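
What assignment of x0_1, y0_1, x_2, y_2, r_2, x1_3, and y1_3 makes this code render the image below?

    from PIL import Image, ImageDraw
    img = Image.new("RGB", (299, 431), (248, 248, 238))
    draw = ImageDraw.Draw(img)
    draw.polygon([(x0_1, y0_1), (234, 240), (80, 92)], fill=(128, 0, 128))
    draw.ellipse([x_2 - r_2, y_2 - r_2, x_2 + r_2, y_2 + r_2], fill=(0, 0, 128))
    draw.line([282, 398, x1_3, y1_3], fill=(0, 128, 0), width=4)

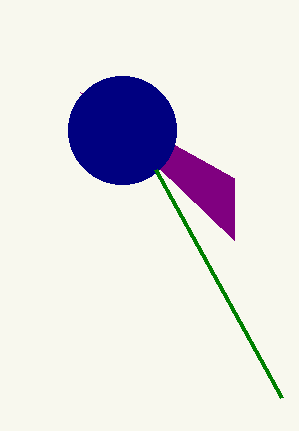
x0_1 = 234, y0_1 = 178, x_2 = 122, y_2 = 130, r_2 = 54, x1_3 = 156, y1_3 = 170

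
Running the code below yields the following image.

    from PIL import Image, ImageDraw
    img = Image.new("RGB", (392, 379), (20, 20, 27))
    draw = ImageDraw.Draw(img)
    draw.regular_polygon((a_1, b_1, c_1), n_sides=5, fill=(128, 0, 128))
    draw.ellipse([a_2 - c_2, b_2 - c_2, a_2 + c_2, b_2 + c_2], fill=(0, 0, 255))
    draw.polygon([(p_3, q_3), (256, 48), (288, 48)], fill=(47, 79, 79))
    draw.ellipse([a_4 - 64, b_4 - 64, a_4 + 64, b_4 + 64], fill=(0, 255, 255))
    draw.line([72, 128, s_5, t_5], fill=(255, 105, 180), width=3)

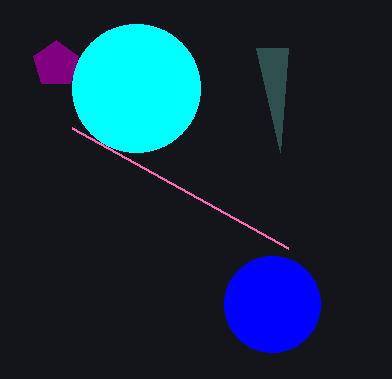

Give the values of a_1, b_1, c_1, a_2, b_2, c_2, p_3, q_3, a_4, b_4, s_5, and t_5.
a_1 = 56; b_1 = 64; c_1 = 24; a_2 = 272; b_2 = 304; c_2 = 48; p_3 = 280; q_3 = 152; a_4 = 136; b_4 = 88; s_5 = 288; t_5 = 248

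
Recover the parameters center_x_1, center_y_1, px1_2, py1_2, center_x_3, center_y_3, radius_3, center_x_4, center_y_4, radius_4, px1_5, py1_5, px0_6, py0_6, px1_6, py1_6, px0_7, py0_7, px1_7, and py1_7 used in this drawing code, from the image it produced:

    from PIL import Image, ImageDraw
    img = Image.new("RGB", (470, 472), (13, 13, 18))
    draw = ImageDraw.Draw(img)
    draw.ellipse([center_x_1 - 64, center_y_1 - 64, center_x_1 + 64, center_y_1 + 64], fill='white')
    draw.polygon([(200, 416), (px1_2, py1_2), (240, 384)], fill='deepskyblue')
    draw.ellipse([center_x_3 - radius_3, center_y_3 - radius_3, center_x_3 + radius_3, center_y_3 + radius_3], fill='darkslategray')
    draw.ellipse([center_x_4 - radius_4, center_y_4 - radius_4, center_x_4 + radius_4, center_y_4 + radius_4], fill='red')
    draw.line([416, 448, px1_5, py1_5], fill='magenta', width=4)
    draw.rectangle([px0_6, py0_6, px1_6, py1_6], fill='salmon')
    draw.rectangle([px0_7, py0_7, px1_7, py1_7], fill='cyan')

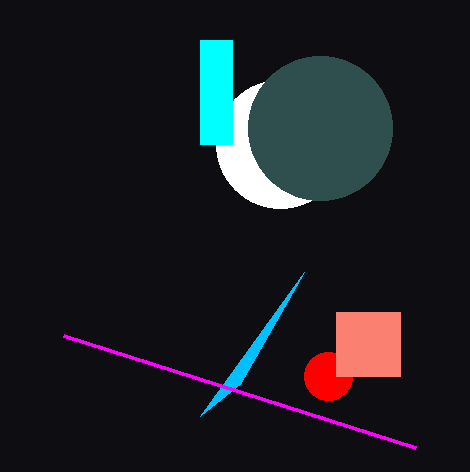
center_x_1 = 280
center_y_1 = 144
px1_2 = 304
py1_2 = 272
center_x_3 = 320
center_y_3 = 128
radius_3 = 72
center_x_4 = 328
center_y_4 = 376
radius_4 = 24
px1_5 = 64
py1_5 = 336
px0_6 = 336
py0_6 = 312
px1_6 = 400
py1_6 = 376
px0_7 = 200
py0_7 = 40
px1_7 = 232
py1_7 = 144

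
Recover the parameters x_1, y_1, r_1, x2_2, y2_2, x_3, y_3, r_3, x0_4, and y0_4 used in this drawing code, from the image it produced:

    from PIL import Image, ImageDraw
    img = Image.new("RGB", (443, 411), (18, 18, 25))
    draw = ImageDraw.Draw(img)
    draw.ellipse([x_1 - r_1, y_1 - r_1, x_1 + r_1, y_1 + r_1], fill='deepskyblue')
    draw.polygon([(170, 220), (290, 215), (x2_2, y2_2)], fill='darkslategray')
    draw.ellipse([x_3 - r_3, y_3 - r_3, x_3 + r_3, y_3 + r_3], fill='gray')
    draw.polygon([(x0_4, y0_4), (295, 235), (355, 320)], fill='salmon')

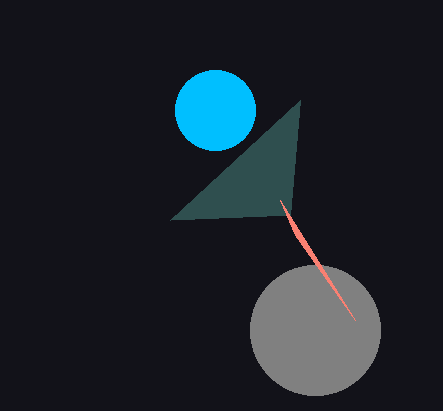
x_1 = 215, y_1 = 110, r_1 = 40, x2_2 = 300, y2_2 = 100, x_3 = 315, y_3 = 330, r_3 = 65, x0_4 = 280, y0_4 = 200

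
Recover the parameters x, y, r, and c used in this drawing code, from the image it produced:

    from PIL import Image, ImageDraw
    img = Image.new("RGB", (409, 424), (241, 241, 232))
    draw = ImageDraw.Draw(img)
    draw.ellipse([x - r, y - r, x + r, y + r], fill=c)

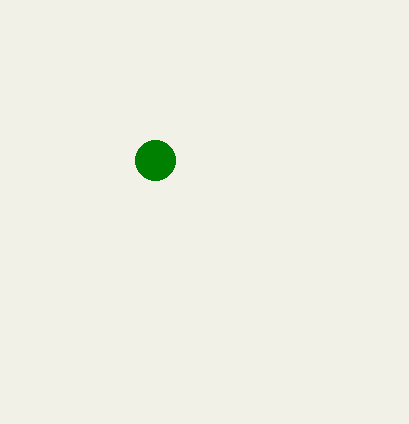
x = 155
y = 160
r = 20
c = 'green'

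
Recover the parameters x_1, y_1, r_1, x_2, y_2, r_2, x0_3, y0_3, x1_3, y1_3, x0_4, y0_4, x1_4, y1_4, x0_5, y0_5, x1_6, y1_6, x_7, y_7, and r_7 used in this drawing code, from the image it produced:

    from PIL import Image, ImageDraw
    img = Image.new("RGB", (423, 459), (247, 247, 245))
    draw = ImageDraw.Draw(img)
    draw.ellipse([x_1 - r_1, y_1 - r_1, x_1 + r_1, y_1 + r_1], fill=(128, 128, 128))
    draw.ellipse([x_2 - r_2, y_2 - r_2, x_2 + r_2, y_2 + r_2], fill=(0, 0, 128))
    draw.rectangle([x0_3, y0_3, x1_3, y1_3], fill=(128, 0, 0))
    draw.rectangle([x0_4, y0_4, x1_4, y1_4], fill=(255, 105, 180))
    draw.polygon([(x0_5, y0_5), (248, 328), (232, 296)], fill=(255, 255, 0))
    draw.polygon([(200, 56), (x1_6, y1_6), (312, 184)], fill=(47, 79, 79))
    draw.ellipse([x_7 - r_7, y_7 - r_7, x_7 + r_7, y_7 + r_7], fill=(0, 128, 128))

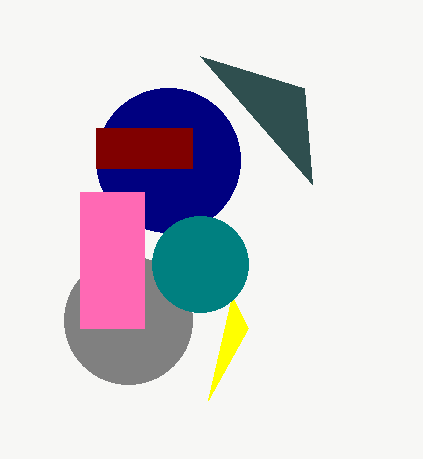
x_1 = 128
y_1 = 320
r_1 = 64
x_2 = 168
y_2 = 160
r_2 = 72
x0_3 = 96
y0_3 = 128
x1_3 = 192
y1_3 = 168
x0_4 = 80
y0_4 = 192
x1_4 = 144
y1_4 = 328
x0_5 = 208
y0_5 = 400
x1_6 = 304
y1_6 = 88
x_7 = 200
y_7 = 264
r_7 = 48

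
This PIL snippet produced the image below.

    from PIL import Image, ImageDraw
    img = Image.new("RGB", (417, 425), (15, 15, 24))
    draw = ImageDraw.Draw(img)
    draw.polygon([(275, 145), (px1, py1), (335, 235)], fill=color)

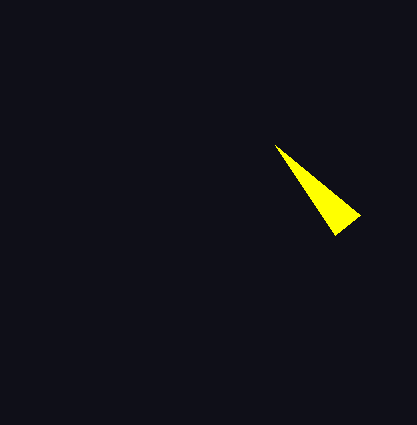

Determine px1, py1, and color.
px1 = 360; py1 = 215; color = 'yellow'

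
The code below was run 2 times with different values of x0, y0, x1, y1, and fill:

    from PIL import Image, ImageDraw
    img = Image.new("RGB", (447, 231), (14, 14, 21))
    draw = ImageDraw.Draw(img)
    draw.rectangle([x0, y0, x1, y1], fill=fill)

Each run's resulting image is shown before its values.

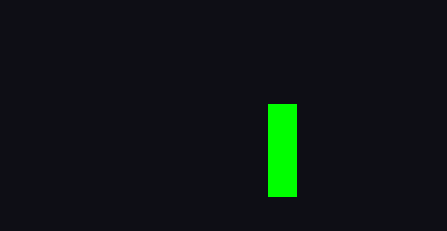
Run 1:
x0 = 268
y0 = 104
x1 = 296
y1 = 196
fill = 'lime'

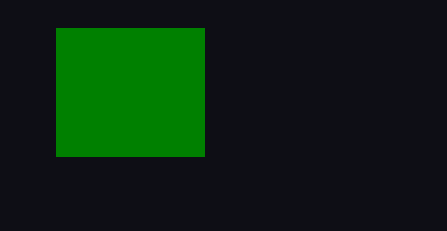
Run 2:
x0 = 56, y0 = 28, x1 = 204, y1 = 156, fill = 'green'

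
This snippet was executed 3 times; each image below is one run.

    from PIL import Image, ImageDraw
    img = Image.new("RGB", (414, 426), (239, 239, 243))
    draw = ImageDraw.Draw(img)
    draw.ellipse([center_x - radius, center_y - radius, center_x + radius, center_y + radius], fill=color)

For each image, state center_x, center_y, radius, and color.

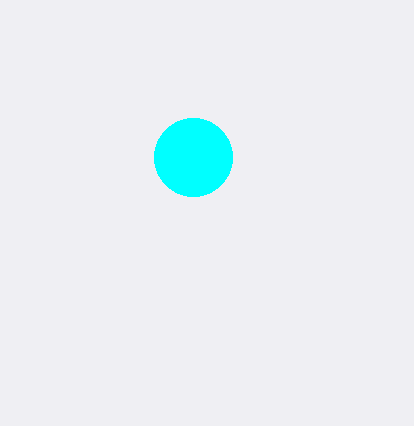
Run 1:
center_x = 193; center_y = 157; radius = 39; color = 'cyan'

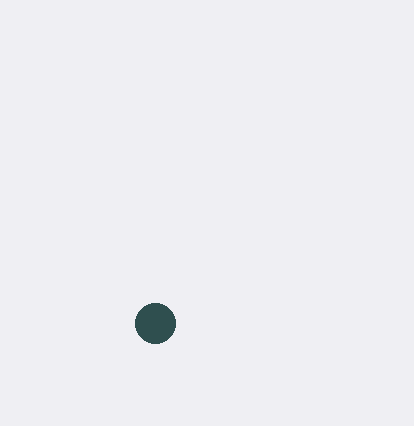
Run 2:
center_x = 155
center_y = 323
radius = 20
color = 'darkslategray'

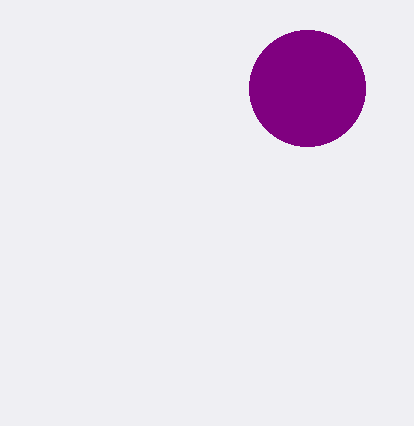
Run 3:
center_x = 307; center_y = 88; radius = 58; color = 'purple'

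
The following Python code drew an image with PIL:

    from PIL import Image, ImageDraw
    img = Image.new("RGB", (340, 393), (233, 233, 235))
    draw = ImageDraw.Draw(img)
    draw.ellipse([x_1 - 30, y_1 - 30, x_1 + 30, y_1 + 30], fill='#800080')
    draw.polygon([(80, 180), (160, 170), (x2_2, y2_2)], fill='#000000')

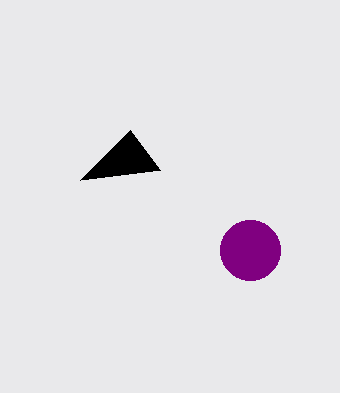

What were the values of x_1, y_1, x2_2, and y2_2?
x_1 = 250; y_1 = 250; x2_2 = 130; y2_2 = 130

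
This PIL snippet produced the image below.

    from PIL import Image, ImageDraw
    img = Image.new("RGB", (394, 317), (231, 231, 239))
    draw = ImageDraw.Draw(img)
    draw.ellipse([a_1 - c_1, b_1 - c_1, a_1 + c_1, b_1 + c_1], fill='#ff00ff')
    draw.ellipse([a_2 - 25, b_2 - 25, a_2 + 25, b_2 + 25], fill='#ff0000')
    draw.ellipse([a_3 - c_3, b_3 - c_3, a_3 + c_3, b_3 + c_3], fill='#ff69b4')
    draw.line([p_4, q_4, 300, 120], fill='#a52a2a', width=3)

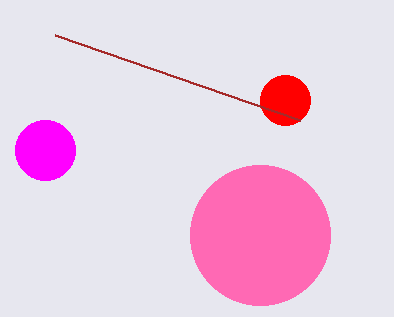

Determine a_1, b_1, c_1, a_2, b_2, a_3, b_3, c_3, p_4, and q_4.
a_1 = 45, b_1 = 150, c_1 = 30, a_2 = 285, b_2 = 100, a_3 = 260, b_3 = 235, c_3 = 70, p_4 = 55, q_4 = 35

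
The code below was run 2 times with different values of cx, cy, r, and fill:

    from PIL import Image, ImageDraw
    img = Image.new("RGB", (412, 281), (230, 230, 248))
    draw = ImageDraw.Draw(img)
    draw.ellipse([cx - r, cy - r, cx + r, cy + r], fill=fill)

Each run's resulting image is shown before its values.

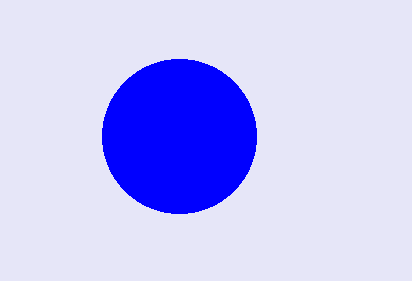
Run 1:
cx = 179
cy = 136
r = 77
fill = 'blue'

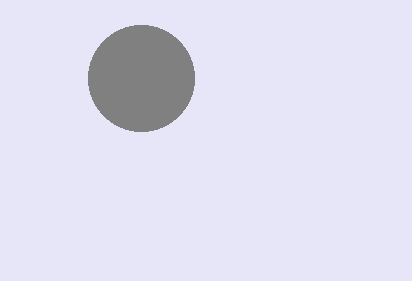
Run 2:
cx = 141; cy = 78; r = 53; fill = 'gray'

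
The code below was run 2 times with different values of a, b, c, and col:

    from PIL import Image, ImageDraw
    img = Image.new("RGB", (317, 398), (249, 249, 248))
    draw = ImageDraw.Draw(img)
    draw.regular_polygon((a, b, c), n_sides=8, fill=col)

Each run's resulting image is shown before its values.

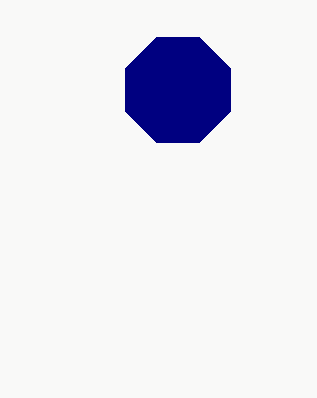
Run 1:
a = 178, b = 90, c = 57, col = 'navy'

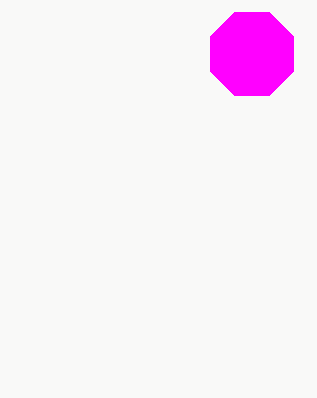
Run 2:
a = 252
b = 54
c = 45
col = 'magenta'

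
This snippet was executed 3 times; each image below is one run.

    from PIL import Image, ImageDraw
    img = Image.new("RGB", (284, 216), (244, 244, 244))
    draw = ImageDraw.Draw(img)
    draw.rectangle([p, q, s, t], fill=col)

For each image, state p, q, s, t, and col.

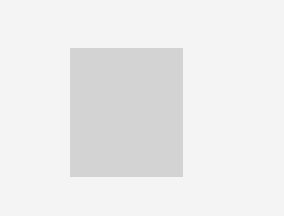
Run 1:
p = 70, q = 48, s = 182, t = 176, col = 'lightgray'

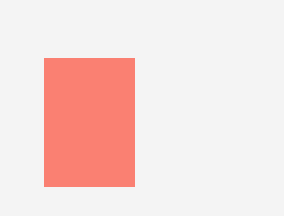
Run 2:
p = 44, q = 58, s = 134, t = 186, col = 'salmon'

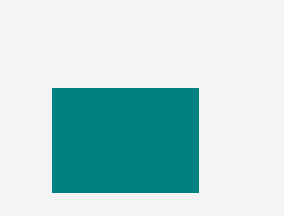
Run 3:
p = 52; q = 88; s = 198; t = 192; col = 'teal'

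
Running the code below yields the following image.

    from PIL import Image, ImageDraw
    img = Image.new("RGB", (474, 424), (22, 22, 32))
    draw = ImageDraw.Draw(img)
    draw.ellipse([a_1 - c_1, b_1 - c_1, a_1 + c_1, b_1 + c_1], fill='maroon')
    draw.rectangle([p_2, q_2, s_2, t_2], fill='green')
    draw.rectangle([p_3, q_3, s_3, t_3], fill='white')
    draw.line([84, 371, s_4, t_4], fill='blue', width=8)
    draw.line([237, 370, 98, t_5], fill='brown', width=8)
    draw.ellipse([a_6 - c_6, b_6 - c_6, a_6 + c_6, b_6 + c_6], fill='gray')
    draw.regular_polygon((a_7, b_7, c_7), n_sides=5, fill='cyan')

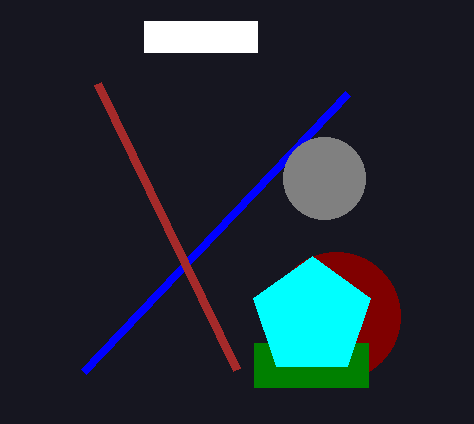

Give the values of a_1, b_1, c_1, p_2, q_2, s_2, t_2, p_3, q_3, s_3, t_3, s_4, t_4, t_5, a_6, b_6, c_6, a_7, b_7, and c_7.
a_1 = 336; b_1 = 316; c_1 = 64; p_2 = 254; q_2 = 343; s_2 = 368; t_2 = 387; p_3 = 144; q_3 = 21; s_3 = 257; t_3 = 52; s_4 = 348; t_4 = 93; t_5 = 84; a_6 = 324; b_6 = 178; c_6 = 41; a_7 = 312; b_7 = 317; c_7 = 61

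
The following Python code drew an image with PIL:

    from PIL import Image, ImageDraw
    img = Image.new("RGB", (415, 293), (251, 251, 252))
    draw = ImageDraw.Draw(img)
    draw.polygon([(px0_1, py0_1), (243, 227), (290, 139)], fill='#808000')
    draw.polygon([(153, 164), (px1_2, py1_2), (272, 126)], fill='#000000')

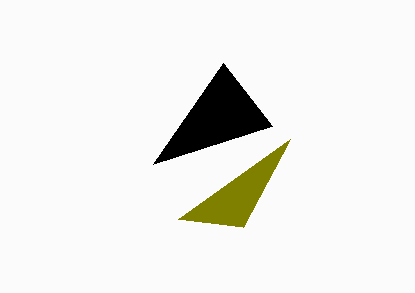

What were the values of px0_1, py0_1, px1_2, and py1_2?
px0_1 = 178
py0_1 = 219
px1_2 = 223
py1_2 = 63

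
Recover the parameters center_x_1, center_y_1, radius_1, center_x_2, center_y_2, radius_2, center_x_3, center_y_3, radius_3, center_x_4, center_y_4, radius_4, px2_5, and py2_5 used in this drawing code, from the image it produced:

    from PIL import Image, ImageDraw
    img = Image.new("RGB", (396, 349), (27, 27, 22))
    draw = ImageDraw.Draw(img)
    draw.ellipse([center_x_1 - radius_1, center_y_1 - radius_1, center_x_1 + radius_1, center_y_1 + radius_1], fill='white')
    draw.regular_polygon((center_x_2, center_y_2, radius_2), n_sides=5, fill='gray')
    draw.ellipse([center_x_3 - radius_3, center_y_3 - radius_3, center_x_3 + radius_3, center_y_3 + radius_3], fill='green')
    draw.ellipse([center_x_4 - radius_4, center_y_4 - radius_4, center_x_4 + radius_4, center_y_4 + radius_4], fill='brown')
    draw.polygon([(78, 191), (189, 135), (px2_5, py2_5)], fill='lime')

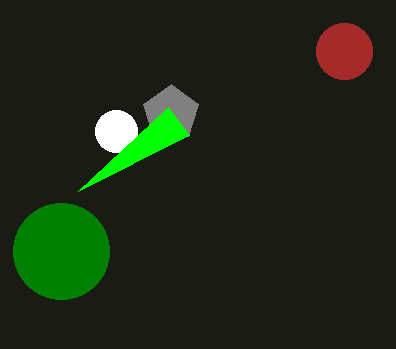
center_x_1 = 116, center_y_1 = 131, radius_1 = 21, center_x_2 = 171, center_y_2 = 113, radius_2 = 29, center_x_3 = 61, center_y_3 = 251, radius_3 = 48, center_x_4 = 344, center_y_4 = 51, radius_4 = 28, px2_5 = 168, py2_5 = 107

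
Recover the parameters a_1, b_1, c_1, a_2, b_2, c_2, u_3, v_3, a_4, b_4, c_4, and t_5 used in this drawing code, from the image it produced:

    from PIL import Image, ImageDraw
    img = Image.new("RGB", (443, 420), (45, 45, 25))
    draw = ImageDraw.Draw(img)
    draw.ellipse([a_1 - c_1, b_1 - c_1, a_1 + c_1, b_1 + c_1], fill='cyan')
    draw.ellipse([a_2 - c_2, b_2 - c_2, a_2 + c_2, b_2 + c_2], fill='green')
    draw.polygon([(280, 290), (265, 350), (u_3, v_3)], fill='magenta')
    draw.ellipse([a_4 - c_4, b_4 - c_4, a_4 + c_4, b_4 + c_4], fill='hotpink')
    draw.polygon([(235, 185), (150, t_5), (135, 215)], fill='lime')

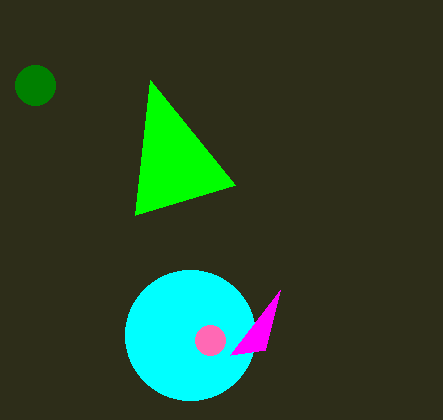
a_1 = 190; b_1 = 335; c_1 = 65; a_2 = 35; b_2 = 85; c_2 = 20; u_3 = 230; v_3 = 355; a_4 = 210; b_4 = 340; c_4 = 15; t_5 = 80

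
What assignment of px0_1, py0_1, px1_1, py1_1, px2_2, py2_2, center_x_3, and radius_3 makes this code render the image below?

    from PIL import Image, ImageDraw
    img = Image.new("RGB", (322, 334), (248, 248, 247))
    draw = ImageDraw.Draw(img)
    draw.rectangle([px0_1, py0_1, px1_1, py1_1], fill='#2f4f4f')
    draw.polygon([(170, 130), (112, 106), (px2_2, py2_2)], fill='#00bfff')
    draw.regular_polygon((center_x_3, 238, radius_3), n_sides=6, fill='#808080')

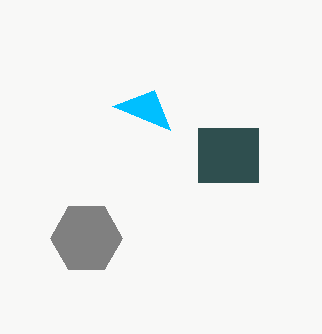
px0_1 = 198; py0_1 = 128; px1_1 = 258; py1_1 = 182; px2_2 = 154; py2_2 = 90; center_x_3 = 86; radius_3 = 36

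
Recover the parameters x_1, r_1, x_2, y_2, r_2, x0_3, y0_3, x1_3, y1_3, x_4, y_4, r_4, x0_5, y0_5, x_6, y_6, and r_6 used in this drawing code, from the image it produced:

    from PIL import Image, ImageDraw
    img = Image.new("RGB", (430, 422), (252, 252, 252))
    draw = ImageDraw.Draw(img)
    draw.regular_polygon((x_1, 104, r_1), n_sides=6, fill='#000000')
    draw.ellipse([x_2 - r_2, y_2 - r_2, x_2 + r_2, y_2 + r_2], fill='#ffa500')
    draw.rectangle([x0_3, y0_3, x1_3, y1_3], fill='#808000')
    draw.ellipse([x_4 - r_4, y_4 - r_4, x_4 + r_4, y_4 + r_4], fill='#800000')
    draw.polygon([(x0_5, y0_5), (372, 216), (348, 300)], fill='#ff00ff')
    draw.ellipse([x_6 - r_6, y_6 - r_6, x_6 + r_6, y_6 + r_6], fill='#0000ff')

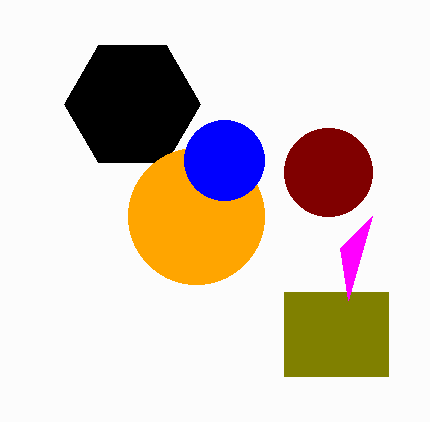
x_1 = 132; r_1 = 68; x_2 = 196; y_2 = 216; r_2 = 68; x0_3 = 284; y0_3 = 292; x1_3 = 388; y1_3 = 376; x_4 = 328; y_4 = 172; r_4 = 44; x0_5 = 340; y0_5 = 248; x_6 = 224; y_6 = 160; r_6 = 40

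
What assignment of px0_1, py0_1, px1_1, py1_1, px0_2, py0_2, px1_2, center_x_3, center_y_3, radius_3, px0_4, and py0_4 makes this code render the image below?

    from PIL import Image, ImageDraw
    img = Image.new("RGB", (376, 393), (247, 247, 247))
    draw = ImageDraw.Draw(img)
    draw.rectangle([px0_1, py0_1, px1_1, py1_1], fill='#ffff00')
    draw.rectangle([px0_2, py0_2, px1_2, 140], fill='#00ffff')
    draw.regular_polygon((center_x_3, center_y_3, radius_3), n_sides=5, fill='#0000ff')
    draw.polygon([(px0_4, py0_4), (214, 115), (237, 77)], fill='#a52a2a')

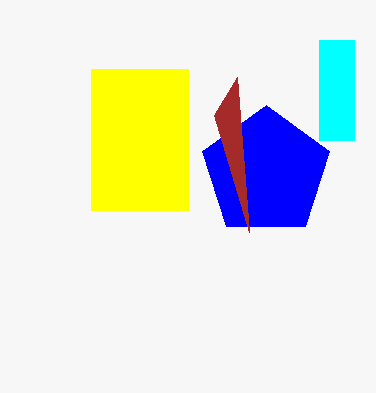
px0_1 = 91
py0_1 = 69
px1_1 = 188
py1_1 = 210
px0_2 = 319
py0_2 = 40
px1_2 = 354
center_x_3 = 266
center_y_3 = 172
radius_3 = 67
px0_4 = 249
py0_4 = 232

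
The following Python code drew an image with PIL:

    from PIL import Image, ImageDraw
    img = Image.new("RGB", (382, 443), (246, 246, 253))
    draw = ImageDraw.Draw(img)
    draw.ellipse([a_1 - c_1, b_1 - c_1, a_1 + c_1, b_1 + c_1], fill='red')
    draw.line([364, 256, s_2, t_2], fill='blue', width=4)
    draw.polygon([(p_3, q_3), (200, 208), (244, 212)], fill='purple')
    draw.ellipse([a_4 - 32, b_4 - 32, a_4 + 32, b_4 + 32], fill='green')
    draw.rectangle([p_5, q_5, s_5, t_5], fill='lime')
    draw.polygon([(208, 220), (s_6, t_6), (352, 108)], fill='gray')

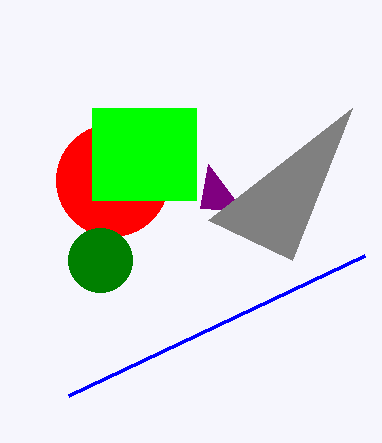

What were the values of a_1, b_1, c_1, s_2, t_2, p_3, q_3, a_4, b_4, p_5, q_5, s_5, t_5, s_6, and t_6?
a_1 = 112, b_1 = 180, c_1 = 56, s_2 = 68, t_2 = 396, p_3 = 208, q_3 = 164, a_4 = 100, b_4 = 260, p_5 = 92, q_5 = 108, s_5 = 196, t_5 = 200, s_6 = 292, t_6 = 260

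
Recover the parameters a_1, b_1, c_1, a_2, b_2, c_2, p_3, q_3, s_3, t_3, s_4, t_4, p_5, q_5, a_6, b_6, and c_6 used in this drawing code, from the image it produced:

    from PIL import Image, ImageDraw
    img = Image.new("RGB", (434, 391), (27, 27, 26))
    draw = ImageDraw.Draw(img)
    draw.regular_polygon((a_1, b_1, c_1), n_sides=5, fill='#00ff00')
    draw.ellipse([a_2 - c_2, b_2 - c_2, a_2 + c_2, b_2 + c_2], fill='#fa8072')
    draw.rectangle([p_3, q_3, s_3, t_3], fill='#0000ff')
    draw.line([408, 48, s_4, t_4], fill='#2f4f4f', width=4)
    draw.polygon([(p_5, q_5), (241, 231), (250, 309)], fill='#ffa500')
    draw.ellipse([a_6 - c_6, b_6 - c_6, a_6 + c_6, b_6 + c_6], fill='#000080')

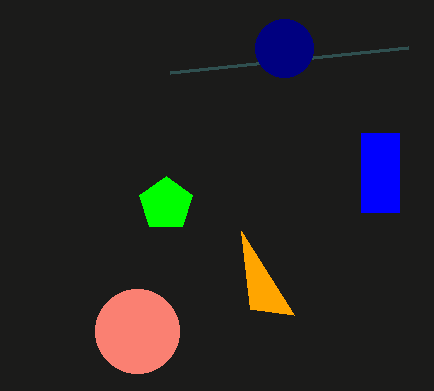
a_1 = 166, b_1 = 204, c_1 = 28, a_2 = 137, b_2 = 331, c_2 = 42, p_3 = 361, q_3 = 133, s_3 = 399, t_3 = 212, s_4 = 170, t_4 = 73, p_5 = 294, q_5 = 315, a_6 = 284, b_6 = 48, c_6 = 29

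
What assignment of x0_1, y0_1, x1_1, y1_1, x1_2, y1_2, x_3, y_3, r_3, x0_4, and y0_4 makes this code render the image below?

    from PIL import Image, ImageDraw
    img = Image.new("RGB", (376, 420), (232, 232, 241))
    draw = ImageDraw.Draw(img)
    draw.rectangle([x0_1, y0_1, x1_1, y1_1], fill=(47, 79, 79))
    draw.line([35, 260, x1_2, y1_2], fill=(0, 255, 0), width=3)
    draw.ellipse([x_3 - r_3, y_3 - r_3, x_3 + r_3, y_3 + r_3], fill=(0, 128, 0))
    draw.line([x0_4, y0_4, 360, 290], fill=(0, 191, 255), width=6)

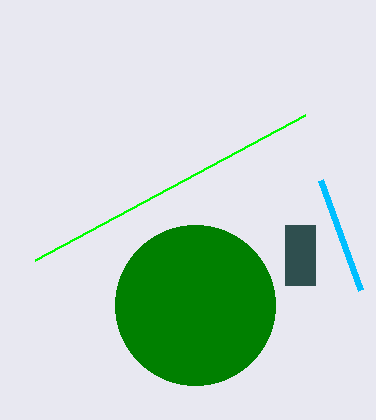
x0_1 = 285; y0_1 = 225; x1_1 = 315; y1_1 = 285; x1_2 = 305; y1_2 = 115; x_3 = 195; y_3 = 305; r_3 = 80; x0_4 = 320; y0_4 = 180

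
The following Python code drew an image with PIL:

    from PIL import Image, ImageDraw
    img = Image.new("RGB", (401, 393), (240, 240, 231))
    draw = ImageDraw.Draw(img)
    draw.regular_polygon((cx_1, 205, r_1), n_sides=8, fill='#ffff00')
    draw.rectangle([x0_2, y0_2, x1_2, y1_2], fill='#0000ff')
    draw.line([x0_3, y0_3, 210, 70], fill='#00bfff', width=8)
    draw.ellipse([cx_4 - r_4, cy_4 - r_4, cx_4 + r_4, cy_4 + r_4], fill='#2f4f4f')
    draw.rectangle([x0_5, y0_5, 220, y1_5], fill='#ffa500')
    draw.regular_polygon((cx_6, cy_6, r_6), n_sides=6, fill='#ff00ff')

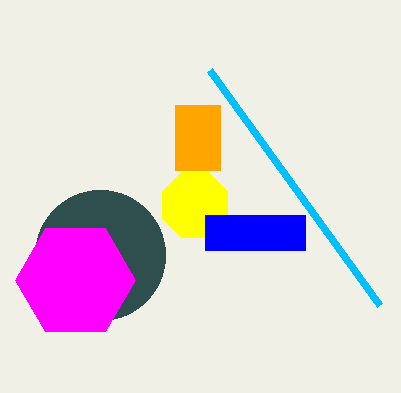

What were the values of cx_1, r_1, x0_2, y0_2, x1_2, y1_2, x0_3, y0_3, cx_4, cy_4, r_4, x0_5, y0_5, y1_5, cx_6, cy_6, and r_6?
cx_1 = 195
r_1 = 35
x0_2 = 205
y0_2 = 215
x1_2 = 305
y1_2 = 250
x0_3 = 380
y0_3 = 305
cx_4 = 100
cy_4 = 255
r_4 = 65
x0_5 = 175
y0_5 = 105
y1_5 = 170
cx_6 = 75
cy_6 = 280
r_6 = 60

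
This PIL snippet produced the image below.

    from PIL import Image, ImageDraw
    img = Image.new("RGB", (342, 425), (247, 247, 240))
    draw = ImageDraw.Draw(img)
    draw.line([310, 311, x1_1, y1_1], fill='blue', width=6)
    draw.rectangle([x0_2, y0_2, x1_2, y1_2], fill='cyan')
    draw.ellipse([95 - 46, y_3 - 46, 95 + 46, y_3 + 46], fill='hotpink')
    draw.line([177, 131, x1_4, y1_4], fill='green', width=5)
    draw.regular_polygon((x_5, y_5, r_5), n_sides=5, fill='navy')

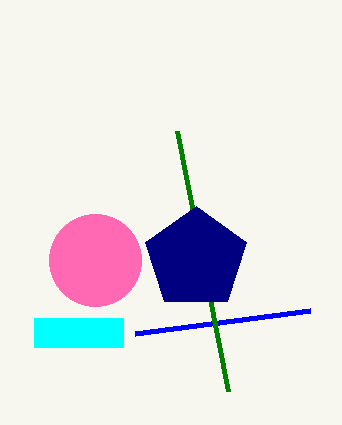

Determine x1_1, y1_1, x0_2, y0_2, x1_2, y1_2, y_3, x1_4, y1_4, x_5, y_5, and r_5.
x1_1 = 135
y1_1 = 334
x0_2 = 34
y0_2 = 318
x1_2 = 123
y1_2 = 347
y_3 = 260
x1_4 = 228
y1_4 = 391
x_5 = 196
y_5 = 259
r_5 = 53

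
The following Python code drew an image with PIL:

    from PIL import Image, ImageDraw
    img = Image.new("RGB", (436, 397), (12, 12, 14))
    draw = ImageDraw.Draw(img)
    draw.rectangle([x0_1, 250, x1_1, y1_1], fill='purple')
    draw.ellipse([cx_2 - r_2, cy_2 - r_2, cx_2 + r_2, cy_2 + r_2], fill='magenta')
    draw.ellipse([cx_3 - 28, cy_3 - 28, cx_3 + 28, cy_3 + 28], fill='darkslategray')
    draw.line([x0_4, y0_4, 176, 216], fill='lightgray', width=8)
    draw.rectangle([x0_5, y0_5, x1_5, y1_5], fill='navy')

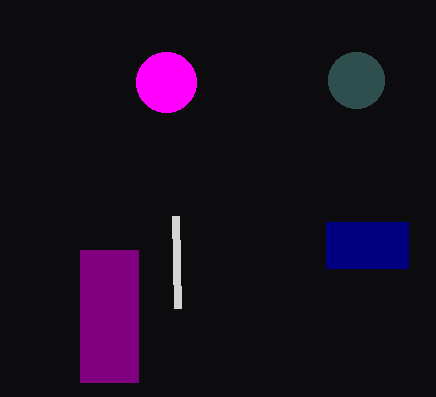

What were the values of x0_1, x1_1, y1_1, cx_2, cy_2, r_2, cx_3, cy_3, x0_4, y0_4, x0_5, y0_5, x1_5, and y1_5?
x0_1 = 80; x1_1 = 138; y1_1 = 382; cx_2 = 166; cy_2 = 82; r_2 = 30; cx_3 = 356; cy_3 = 80; x0_4 = 178; y0_4 = 308; x0_5 = 326; y0_5 = 222; x1_5 = 408; y1_5 = 268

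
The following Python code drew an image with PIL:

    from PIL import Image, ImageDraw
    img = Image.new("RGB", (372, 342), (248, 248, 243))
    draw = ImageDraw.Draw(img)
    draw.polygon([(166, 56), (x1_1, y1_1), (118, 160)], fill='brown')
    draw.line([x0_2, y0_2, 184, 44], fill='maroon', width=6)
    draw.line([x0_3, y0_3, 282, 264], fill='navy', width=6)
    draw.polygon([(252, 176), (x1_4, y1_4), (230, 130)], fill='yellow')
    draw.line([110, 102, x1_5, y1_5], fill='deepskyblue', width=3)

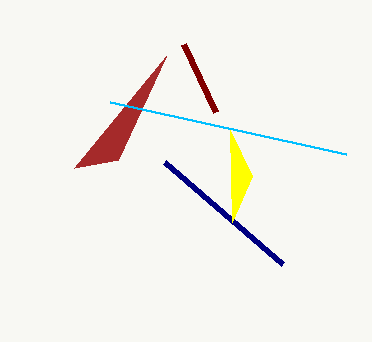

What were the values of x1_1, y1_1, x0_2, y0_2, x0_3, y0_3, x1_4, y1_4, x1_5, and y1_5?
x1_1 = 74, y1_1 = 168, x0_2 = 216, y0_2 = 112, x0_3 = 164, y0_3 = 162, x1_4 = 232, y1_4 = 222, x1_5 = 346, y1_5 = 154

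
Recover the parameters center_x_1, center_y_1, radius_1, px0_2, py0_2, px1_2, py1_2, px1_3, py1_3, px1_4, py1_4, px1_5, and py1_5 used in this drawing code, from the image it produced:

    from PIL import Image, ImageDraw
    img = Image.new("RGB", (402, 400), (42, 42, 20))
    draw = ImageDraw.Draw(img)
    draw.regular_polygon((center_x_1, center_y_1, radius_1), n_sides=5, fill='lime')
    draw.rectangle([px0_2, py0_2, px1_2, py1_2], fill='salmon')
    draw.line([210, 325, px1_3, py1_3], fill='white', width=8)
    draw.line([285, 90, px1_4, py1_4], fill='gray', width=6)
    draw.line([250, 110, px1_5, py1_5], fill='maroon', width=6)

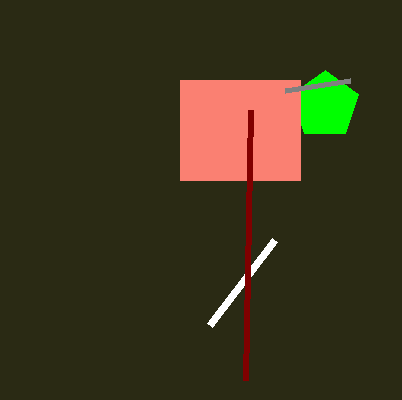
center_x_1 = 325; center_y_1 = 105; radius_1 = 35; px0_2 = 180; py0_2 = 80; px1_2 = 300; py1_2 = 180; px1_3 = 275; py1_3 = 240; px1_4 = 350; py1_4 = 80; px1_5 = 245; py1_5 = 380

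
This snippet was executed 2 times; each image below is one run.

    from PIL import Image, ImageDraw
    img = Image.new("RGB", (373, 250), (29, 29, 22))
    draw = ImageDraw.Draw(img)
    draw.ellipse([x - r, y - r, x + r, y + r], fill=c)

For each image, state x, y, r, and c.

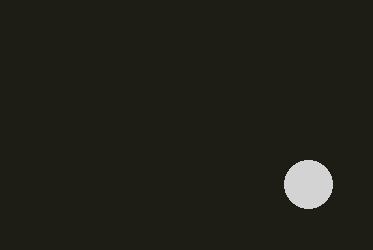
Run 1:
x = 308
y = 184
r = 24
c = 'lightgray'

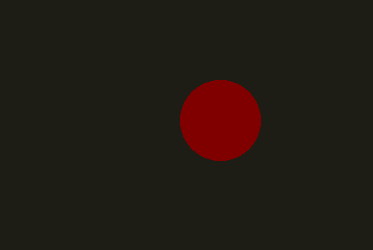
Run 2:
x = 220; y = 120; r = 40; c = 'maroon'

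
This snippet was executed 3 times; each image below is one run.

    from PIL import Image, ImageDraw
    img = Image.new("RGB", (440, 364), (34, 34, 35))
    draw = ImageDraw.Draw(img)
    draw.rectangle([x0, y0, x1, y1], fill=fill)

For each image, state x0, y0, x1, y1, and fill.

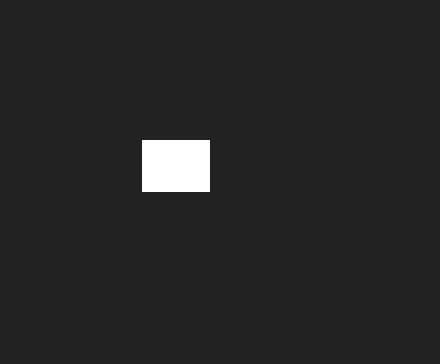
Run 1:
x0 = 142
y0 = 140
x1 = 209
y1 = 191
fill = 'white'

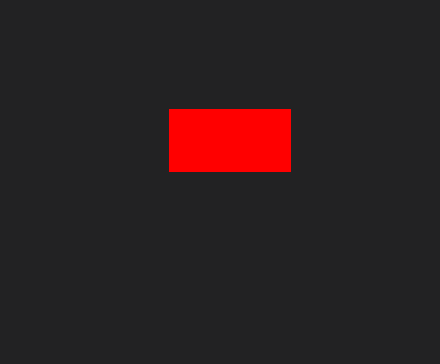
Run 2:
x0 = 169
y0 = 109
x1 = 290
y1 = 171
fill = 'red'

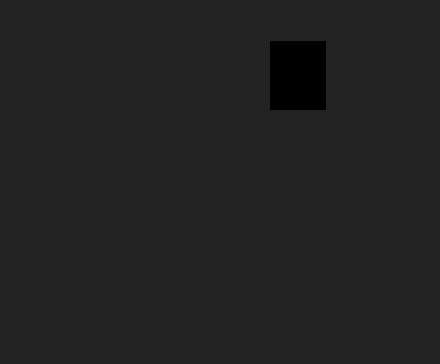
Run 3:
x0 = 270, y0 = 41, x1 = 325, y1 = 109, fill = 'black'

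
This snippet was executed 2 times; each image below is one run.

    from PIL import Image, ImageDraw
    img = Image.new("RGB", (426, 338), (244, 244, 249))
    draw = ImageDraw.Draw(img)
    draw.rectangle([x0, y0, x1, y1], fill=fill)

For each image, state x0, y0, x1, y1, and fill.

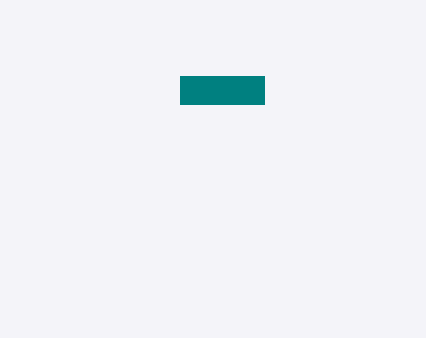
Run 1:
x0 = 180, y0 = 76, x1 = 264, y1 = 104, fill = 'teal'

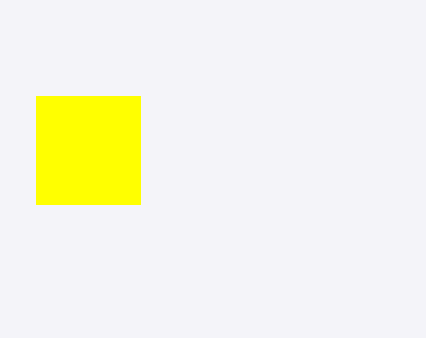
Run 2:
x0 = 36; y0 = 96; x1 = 140; y1 = 204; fill = 'yellow'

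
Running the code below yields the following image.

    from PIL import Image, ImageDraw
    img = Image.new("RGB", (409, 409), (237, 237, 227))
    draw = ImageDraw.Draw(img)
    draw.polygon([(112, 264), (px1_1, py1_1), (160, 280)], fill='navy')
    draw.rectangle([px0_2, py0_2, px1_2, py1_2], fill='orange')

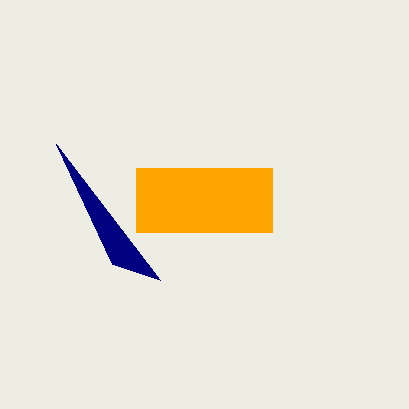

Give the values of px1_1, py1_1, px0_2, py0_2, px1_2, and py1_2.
px1_1 = 56; py1_1 = 144; px0_2 = 136; py0_2 = 168; px1_2 = 272; py1_2 = 232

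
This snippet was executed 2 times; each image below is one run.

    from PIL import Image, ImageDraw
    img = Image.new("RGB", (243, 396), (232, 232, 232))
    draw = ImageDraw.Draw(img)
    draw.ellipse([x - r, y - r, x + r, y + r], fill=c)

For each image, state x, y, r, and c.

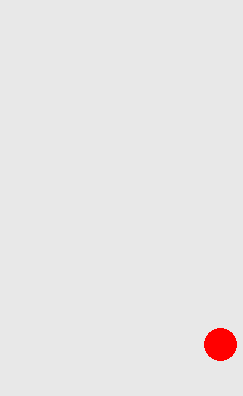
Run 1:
x = 220
y = 344
r = 16
c = 'red'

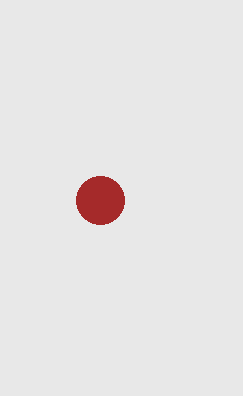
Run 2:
x = 100
y = 200
r = 24
c = 'brown'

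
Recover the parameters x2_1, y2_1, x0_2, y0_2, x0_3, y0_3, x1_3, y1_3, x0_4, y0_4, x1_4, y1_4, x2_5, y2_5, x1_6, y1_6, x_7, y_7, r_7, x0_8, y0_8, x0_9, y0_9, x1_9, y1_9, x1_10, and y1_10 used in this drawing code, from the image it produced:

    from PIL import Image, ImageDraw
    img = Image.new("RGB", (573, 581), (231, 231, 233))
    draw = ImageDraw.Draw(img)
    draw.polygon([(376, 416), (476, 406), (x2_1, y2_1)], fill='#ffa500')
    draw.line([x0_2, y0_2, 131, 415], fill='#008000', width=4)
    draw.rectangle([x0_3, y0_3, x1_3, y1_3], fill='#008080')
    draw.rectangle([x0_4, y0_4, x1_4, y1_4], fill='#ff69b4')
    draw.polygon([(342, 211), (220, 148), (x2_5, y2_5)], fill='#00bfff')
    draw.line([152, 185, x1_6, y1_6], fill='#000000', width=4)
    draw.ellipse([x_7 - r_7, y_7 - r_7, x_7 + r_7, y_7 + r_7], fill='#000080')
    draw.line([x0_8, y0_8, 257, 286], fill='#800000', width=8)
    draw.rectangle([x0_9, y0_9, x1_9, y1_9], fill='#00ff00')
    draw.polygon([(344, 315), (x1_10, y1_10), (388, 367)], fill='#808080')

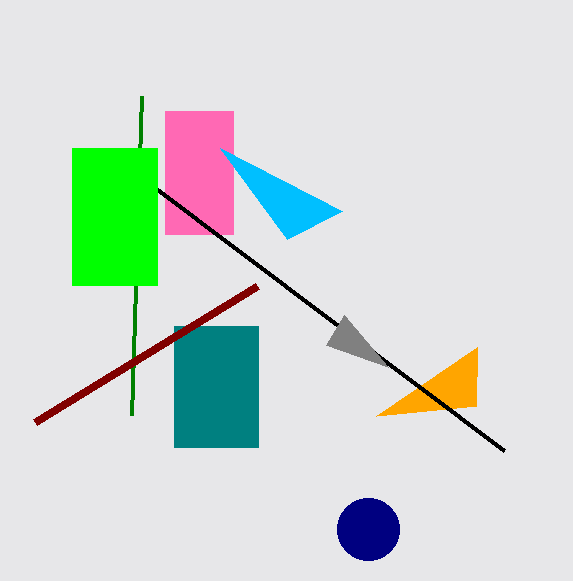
x2_1 = 477; y2_1 = 347; x0_2 = 141; y0_2 = 96; x0_3 = 174; y0_3 = 326; x1_3 = 258; y1_3 = 447; x0_4 = 165; y0_4 = 111; x1_4 = 233; y1_4 = 234; x2_5 = 287; y2_5 = 239; x1_6 = 504; y1_6 = 450; x_7 = 368; y_7 = 529; r_7 = 31; x0_8 = 35; y0_8 = 422; x0_9 = 72; y0_9 = 148; x1_9 = 157; y1_9 = 285; x1_10 = 326; y1_10 = 345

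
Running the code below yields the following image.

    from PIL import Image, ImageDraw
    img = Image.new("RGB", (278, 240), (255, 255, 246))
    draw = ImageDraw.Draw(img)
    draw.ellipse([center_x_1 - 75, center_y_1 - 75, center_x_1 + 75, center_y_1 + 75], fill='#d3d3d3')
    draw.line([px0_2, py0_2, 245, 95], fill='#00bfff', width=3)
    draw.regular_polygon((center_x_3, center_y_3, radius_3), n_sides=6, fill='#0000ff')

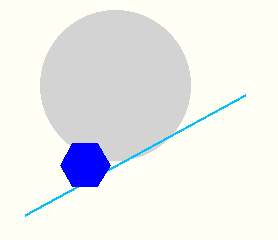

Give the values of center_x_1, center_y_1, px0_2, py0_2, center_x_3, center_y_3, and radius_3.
center_x_1 = 115, center_y_1 = 85, px0_2 = 25, py0_2 = 215, center_x_3 = 85, center_y_3 = 165, radius_3 = 25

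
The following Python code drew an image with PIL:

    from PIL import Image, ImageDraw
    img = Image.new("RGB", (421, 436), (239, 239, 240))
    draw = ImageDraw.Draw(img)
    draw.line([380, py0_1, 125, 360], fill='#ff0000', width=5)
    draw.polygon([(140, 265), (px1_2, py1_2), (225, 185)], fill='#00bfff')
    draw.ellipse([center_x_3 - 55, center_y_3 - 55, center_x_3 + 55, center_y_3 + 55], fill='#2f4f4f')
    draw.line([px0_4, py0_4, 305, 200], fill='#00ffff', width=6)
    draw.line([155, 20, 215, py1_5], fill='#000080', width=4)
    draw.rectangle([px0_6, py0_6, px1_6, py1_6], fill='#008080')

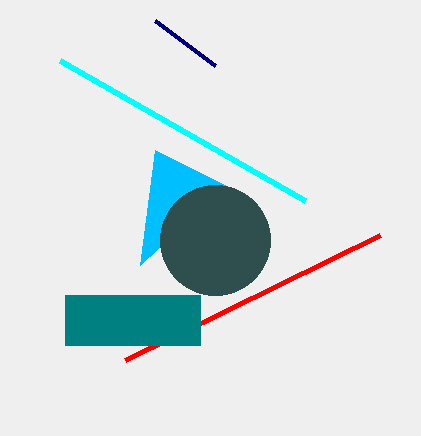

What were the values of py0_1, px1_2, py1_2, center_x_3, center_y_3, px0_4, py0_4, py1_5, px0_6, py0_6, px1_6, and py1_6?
py0_1 = 235, px1_2 = 155, py1_2 = 150, center_x_3 = 215, center_y_3 = 240, px0_4 = 60, py0_4 = 60, py1_5 = 65, px0_6 = 65, py0_6 = 295, px1_6 = 200, py1_6 = 345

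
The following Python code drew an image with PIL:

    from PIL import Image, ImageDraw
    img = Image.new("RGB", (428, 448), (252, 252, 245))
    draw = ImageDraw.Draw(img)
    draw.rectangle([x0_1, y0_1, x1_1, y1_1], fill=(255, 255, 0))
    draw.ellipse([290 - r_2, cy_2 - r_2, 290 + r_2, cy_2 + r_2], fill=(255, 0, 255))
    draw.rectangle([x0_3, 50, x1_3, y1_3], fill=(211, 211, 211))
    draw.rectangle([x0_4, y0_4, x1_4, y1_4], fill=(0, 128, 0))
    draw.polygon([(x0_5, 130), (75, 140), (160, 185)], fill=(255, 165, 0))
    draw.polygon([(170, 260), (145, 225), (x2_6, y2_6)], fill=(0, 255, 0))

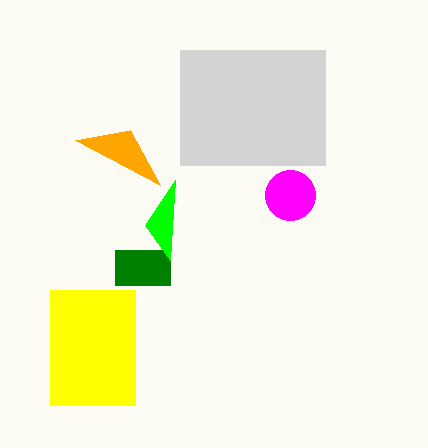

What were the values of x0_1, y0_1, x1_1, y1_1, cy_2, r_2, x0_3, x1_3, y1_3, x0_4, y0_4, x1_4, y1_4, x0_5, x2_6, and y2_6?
x0_1 = 50
y0_1 = 290
x1_1 = 135
y1_1 = 405
cy_2 = 195
r_2 = 25
x0_3 = 180
x1_3 = 325
y1_3 = 165
x0_4 = 115
y0_4 = 250
x1_4 = 170
y1_4 = 285
x0_5 = 130
x2_6 = 175
y2_6 = 180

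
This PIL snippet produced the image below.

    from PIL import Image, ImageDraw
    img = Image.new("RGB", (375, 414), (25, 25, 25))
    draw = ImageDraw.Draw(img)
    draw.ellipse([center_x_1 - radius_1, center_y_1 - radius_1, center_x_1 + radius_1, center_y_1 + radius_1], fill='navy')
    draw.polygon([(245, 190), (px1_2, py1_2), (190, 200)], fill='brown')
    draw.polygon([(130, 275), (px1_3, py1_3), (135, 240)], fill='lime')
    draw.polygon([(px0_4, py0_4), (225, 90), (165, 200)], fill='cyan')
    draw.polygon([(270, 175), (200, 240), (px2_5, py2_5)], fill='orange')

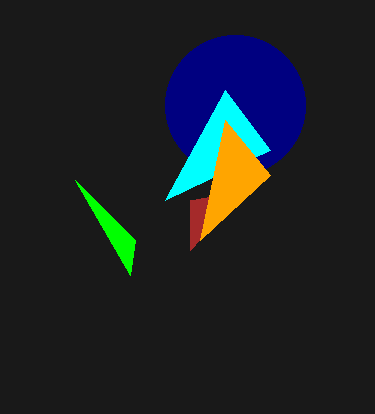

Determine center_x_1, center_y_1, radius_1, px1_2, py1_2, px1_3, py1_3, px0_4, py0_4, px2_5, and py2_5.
center_x_1 = 235; center_y_1 = 105; radius_1 = 70; px1_2 = 190; py1_2 = 250; px1_3 = 75; py1_3 = 180; px0_4 = 270; py0_4 = 150; px2_5 = 225; py2_5 = 120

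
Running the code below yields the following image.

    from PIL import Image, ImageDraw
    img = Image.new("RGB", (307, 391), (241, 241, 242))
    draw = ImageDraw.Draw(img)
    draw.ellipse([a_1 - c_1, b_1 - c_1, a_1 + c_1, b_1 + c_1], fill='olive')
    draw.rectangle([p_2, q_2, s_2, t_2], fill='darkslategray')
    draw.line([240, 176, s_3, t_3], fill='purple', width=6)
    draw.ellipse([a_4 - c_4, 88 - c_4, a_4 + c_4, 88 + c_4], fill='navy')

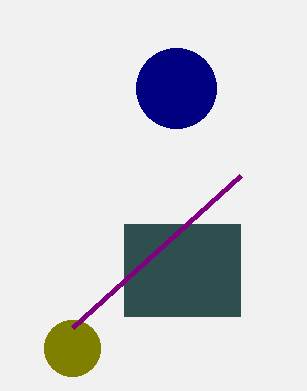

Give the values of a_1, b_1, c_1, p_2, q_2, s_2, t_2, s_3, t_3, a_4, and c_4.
a_1 = 72; b_1 = 348; c_1 = 28; p_2 = 124; q_2 = 224; s_2 = 240; t_2 = 316; s_3 = 72; t_3 = 328; a_4 = 176; c_4 = 40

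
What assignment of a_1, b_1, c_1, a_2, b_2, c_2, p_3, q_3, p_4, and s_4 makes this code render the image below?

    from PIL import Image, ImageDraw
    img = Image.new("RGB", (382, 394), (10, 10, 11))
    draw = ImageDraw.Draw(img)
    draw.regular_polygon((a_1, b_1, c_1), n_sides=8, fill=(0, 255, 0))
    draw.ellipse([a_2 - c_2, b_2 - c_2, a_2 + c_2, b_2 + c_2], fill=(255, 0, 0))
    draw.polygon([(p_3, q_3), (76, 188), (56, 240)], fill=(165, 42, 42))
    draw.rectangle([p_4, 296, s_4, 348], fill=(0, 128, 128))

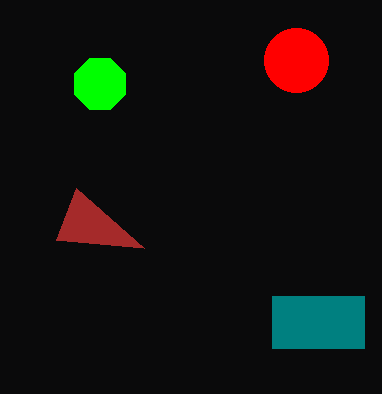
a_1 = 100
b_1 = 84
c_1 = 28
a_2 = 296
b_2 = 60
c_2 = 32
p_3 = 144
q_3 = 248
p_4 = 272
s_4 = 364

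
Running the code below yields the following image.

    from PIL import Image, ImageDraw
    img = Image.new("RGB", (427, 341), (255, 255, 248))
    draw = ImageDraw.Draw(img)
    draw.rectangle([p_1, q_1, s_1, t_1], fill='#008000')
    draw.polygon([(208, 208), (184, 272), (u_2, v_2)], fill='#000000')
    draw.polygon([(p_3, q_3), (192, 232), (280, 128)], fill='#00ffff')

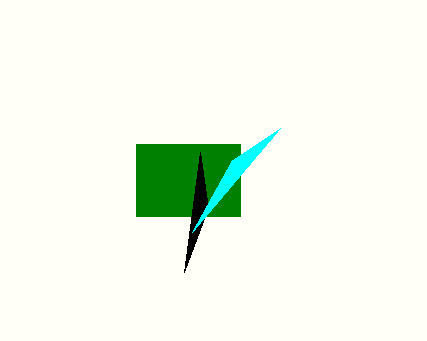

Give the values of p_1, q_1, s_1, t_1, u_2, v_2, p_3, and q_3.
p_1 = 136, q_1 = 144, s_1 = 240, t_1 = 216, u_2 = 200, v_2 = 152, p_3 = 232, q_3 = 160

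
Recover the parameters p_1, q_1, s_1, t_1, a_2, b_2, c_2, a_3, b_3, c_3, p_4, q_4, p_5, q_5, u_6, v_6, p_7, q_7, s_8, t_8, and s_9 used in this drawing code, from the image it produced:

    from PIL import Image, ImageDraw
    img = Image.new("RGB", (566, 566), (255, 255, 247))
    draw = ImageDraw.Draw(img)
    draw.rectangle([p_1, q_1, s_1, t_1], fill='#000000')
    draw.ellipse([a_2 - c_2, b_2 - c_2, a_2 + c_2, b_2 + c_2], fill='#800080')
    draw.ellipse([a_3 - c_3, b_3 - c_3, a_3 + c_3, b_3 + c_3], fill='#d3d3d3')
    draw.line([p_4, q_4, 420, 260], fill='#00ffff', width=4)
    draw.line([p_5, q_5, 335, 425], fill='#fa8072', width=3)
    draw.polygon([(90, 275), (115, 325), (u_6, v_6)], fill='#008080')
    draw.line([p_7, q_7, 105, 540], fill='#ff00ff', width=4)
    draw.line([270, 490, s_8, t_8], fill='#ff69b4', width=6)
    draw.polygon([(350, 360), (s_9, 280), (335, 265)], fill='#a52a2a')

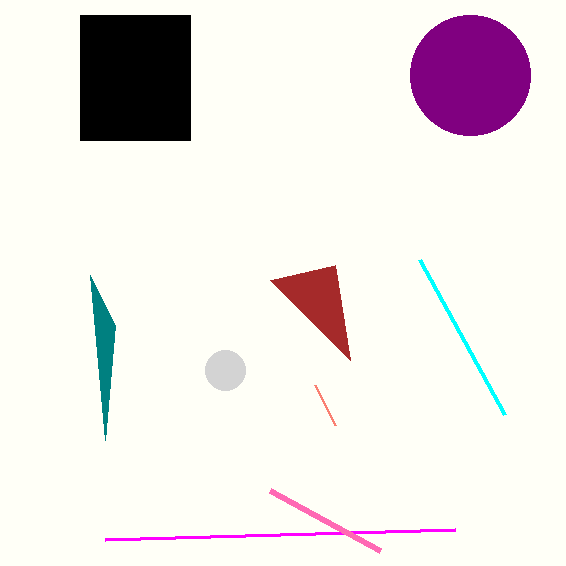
p_1 = 80
q_1 = 15
s_1 = 190
t_1 = 140
a_2 = 470
b_2 = 75
c_2 = 60
a_3 = 225
b_3 = 370
c_3 = 20
p_4 = 505
q_4 = 415
p_5 = 315
q_5 = 385
u_6 = 105
v_6 = 440
p_7 = 455
q_7 = 530
s_8 = 380
t_8 = 550
s_9 = 270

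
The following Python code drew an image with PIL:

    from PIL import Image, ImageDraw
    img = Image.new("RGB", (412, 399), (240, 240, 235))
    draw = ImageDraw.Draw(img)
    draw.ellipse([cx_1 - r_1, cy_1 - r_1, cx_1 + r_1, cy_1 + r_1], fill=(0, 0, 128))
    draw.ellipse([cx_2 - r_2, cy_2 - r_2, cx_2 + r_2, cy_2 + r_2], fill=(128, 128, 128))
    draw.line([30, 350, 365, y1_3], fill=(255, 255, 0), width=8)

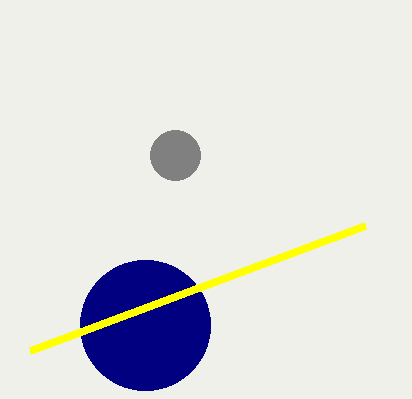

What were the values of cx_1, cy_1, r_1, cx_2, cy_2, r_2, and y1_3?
cx_1 = 145
cy_1 = 325
r_1 = 65
cx_2 = 175
cy_2 = 155
r_2 = 25
y1_3 = 225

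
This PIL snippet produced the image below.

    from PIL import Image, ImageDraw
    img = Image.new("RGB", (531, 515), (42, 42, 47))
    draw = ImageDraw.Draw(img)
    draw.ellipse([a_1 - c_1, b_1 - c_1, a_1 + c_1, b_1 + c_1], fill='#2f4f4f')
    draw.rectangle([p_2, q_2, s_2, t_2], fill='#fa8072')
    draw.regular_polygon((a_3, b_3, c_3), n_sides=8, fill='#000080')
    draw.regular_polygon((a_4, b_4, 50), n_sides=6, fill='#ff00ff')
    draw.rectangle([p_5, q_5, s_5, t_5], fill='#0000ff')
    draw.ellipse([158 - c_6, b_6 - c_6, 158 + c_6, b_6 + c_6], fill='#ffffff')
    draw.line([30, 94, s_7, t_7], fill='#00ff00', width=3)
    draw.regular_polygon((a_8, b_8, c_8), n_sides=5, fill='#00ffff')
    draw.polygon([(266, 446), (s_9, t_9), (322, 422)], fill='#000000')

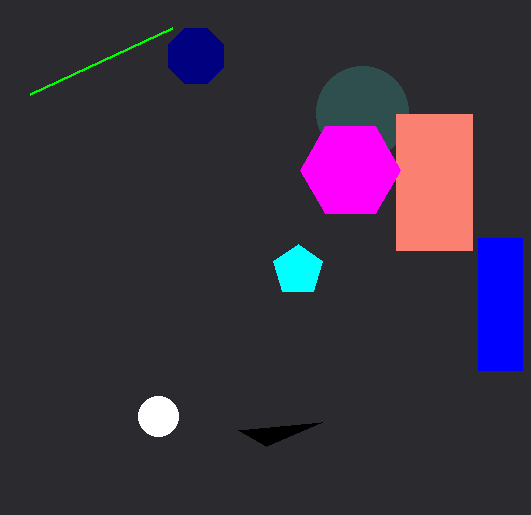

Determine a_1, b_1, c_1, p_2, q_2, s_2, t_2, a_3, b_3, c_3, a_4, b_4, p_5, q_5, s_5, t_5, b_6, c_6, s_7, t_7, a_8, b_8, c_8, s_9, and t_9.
a_1 = 362
b_1 = 112
c_1 = 46
p_2 = 396
q_2 = 114
s_2 = 472
t_2 = 250
a_3 = 196
b_3 = 56
c_3 = 30
a_4 = 350
b_4 = 170
p_5 = 478
q_5 = 238
s_5 = 522
t_5 = 370
b_6 = 416
c_6 = 20
s_7 = 172
t_7 = 28
a_8 = 298
b_8 = 270
c_8 = 26
s_9 = 238
t_9 = 430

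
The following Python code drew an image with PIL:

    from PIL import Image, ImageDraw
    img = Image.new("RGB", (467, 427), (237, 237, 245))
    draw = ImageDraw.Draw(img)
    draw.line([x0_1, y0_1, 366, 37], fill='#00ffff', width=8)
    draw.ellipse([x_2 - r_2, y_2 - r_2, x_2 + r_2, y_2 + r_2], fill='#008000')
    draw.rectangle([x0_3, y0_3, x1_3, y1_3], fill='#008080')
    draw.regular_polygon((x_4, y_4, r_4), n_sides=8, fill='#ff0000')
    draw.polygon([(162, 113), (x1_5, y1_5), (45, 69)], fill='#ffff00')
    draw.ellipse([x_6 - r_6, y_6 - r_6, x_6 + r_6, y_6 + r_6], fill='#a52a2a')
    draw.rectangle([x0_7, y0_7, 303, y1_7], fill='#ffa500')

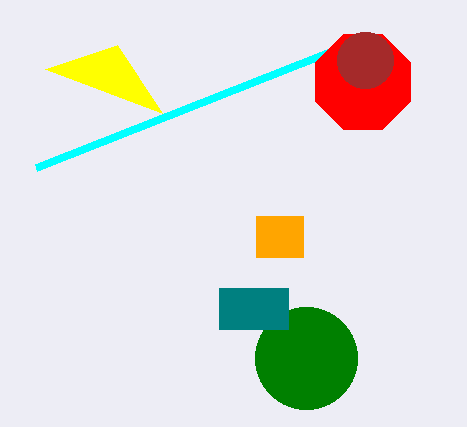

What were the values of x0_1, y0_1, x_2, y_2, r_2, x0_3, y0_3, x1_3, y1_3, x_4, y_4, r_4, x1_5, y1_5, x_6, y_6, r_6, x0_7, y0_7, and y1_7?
x0_1 = 36, y0_1 = 167, x_2 = 306, y_2 = 358, r_2 = 51, x0_3 = 219, y0_3 = 288, x1_3 = 288, y1_3 = 329, x_4 = 363, y_4 = 82, r_4 = 51, x1_5 = 117, y1_5 = 45, x_6 = 365, y_6 = 60, r_6 = 28, x0_7 = 256, y0_7 = 216, y1_7 = 257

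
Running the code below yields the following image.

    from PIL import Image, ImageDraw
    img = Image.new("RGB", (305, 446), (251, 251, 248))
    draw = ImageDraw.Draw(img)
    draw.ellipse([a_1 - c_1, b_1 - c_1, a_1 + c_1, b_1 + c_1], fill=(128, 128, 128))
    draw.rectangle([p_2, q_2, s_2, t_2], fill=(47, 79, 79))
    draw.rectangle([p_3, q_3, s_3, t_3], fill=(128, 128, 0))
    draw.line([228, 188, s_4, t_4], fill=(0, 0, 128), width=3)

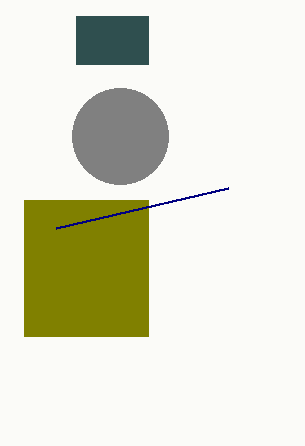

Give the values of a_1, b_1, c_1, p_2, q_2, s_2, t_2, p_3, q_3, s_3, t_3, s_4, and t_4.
a_1 = 120
b_1 = 136
c_1 = 48
p_2 = 76
q_2 = 16
s_2 = 148
t_2 = 64
p_3 = 24
q_3 = 200
s_3 = 148
t_3 = 336
s_4 = 56
t_4 = 228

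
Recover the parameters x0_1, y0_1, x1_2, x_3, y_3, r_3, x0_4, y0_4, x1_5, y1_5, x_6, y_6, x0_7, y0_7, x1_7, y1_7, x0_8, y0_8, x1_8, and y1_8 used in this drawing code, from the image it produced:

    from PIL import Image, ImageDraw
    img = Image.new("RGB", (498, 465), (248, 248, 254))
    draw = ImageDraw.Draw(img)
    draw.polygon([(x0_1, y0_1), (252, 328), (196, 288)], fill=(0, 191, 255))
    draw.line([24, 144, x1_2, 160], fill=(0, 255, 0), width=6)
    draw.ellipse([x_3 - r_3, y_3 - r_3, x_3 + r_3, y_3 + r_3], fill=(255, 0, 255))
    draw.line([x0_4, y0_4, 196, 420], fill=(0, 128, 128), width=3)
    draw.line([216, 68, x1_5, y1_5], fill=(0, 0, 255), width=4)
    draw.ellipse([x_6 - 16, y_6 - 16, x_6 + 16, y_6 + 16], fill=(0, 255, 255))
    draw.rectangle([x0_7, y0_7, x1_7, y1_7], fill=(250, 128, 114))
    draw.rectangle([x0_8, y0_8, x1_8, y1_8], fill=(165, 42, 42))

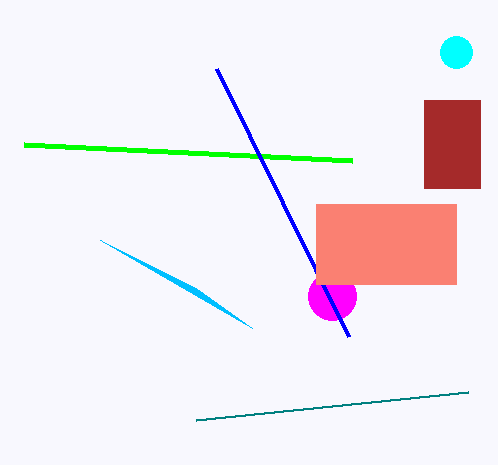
x0_1 = 100; y0_1 = 240; x1_2 = 352; x_3 = 332; y_3 = 296; r_3 = 24; x0_4 = 468; y0_4 = 392; x1_5 = 348; y1_5 = 336; x_6 = 456; y_6 = 52; x0_7 = 316; y0_7 = 204; x1_7 = 456; y1_7 = 284; x0_8 = 424; y0_8 = 100; x1_8 = 480; y1_8 = 188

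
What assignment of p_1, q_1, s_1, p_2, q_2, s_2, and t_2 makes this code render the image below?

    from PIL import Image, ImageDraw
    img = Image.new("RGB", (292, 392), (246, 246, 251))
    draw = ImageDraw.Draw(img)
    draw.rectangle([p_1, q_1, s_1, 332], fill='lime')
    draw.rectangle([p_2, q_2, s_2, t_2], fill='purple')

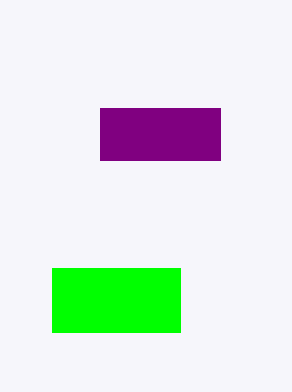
p_1 = 52
q_1 = 268
s_1 = 180
p_2 = 100
q_2 = 108
s_2 = 220
t_2 = 160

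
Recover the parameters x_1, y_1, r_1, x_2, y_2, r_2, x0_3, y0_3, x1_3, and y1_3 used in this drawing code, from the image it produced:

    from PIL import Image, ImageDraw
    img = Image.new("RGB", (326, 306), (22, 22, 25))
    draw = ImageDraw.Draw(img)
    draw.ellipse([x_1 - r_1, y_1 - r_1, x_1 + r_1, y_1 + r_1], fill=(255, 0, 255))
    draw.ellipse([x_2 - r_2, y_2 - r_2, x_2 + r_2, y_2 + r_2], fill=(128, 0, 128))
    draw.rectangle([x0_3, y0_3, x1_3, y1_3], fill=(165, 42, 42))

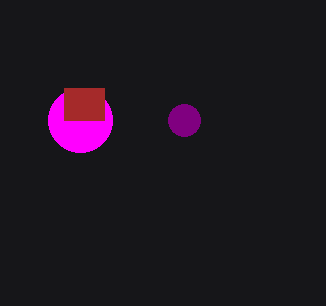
x_1 = 80; y_1 = 120; r_1 = 32; x_2 = 184; y_2 = 120; r_2 = 16; x0_3 = 64; y0_3 = 88; x1_3 = 104; y1_3 = 120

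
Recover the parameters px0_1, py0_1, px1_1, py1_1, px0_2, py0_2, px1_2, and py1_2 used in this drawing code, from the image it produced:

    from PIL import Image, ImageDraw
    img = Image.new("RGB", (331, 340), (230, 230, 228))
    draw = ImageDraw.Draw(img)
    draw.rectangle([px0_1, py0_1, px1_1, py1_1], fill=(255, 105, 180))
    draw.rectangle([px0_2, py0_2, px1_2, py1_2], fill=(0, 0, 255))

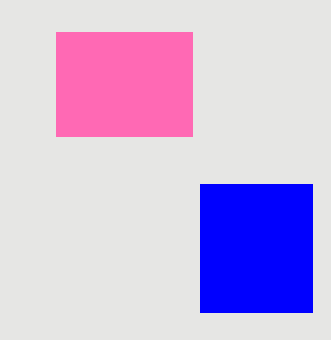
px0_1 = 56, py0_1 = 32, px1_1 = 192, py1_1 = 136, px0_2 = 200, py0_2 = 184, px1_2 = 312, py1_2 = 312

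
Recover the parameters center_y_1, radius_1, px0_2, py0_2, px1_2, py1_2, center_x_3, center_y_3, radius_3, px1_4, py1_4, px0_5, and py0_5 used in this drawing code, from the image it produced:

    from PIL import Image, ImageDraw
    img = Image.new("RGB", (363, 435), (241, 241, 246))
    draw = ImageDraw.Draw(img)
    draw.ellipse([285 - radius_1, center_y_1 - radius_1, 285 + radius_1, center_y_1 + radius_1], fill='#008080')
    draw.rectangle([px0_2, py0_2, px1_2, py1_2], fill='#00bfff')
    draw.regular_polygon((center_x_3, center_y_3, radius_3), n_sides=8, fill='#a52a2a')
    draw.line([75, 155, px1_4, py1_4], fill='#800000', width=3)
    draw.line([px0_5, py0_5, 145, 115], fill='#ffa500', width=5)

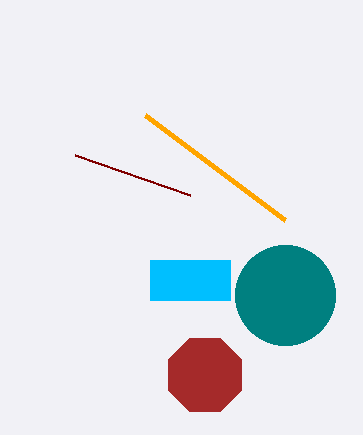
center_y_1 = 295, radius_1 = 50, px0_2 = 150, py0_2 = 260, px1_2 = 230, py1_2 = 300, center_x_3 = 205, center_y_3 = 375, radius_3 = 40, px1_4 = 190, py1_4 = 195, px0_5 = 285, py0_5 = 220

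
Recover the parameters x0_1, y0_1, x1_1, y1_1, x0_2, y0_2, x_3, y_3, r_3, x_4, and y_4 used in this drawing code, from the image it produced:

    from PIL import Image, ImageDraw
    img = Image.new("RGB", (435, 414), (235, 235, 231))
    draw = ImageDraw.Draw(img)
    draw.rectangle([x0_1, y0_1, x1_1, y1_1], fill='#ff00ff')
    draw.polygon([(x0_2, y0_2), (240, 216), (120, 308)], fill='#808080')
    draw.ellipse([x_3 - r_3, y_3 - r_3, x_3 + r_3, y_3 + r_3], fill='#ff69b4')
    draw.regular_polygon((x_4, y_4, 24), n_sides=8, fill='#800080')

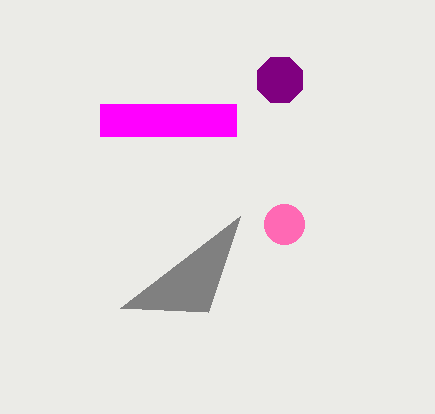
x0_1 = 100, y0_1 = 104, x1_1 = 236, y1_1 = 136, x0_2 = 208, y0_2 = 312, x_3 = 284, y_3 = 224, r_3 = 20, x_4 = 280, y_4 = 80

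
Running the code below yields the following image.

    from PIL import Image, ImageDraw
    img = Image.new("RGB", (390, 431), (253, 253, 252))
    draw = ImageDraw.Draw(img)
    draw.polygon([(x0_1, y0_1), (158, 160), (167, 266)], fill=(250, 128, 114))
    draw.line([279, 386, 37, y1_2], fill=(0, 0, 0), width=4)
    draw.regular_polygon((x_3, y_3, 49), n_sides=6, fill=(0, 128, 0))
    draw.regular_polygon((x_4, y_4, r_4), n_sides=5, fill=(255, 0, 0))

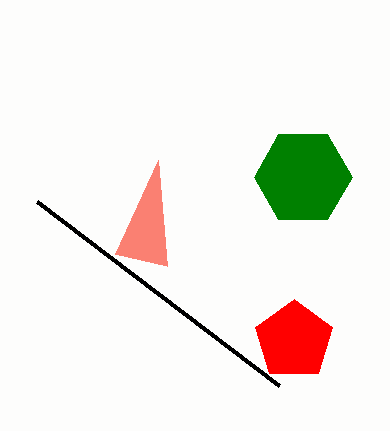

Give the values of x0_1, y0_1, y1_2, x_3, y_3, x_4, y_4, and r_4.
x0_1 = 115, y0_1 = 254, y1_2 = 202, x_3 = 303, y_3 = 177, x_4 = 294, y_4 = 340, r_4 = 41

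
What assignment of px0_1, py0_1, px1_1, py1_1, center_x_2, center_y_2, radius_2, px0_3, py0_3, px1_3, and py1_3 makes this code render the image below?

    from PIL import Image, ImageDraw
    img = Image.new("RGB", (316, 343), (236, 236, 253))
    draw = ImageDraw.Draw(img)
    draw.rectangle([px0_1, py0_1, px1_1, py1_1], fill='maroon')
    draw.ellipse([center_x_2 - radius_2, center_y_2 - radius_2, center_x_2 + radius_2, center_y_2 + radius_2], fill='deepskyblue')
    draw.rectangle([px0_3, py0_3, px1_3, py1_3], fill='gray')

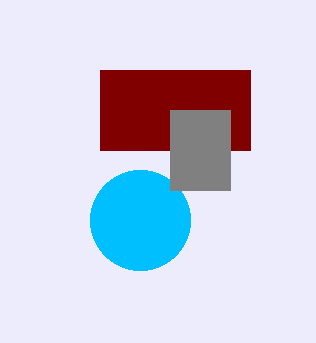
px0_1 = 100
py0_1 = 70
px1_1 = 250
py1_1 = 150
center_x_2 = 140
center_y_2 = 220
radius_2 = 50
px0_3 = 170
py0_3 = 110
px1_3 = 230
py1_3 = 190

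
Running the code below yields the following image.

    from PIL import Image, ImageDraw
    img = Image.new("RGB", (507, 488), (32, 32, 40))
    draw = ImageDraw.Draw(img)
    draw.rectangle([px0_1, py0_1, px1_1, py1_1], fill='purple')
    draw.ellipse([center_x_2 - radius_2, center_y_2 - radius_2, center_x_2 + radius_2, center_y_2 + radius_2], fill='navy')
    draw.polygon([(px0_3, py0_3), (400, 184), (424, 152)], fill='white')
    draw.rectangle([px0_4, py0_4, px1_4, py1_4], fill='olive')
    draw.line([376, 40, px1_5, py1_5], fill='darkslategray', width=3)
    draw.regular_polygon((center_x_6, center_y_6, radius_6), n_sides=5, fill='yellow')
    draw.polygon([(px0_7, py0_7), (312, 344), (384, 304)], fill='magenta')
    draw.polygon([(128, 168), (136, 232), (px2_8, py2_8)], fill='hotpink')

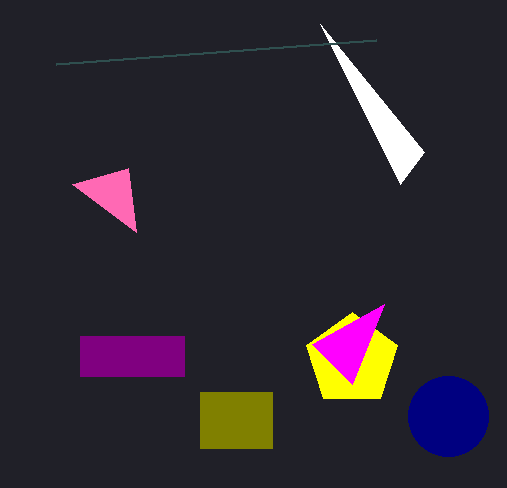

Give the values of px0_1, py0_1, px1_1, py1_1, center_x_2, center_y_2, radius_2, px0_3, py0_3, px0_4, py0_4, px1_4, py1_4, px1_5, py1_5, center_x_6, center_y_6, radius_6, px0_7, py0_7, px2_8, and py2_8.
px0_1 = 80, py0_1 = 336, px1_1 = 184, py1_1 = 376, center_x_2 = 448, center_y_2 = 416, radius_2 = 40, px0_3 = 320, py0_3 = 24, px0_4 = 200, py0_4 = 392, px1_4 = 272, py1_4 = 448, px1_5 = 56, py1_5 = 64, center_x_6 = 352, center_y_6 = 360, radius_6 = 48, px0_7 = 352, py0_7 = 384, px2_8 = 72, py2_8 = 184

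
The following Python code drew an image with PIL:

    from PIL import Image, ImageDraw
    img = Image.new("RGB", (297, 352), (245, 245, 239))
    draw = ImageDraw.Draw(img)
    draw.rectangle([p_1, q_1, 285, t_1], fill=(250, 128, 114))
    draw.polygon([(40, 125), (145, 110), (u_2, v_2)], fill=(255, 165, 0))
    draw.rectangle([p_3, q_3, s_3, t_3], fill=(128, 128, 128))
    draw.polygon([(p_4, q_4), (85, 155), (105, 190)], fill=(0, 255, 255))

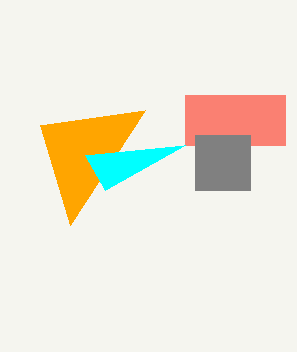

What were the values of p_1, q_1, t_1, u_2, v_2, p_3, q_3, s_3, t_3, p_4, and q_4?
p_1 = 185
q_1 = 95
t_1 = 145
u_2 = 70
v_2 = 225
p_3 = 195
q_3 = 135
s_3 = 250
t_3 = 190
p_4 = 185
q_4 = 145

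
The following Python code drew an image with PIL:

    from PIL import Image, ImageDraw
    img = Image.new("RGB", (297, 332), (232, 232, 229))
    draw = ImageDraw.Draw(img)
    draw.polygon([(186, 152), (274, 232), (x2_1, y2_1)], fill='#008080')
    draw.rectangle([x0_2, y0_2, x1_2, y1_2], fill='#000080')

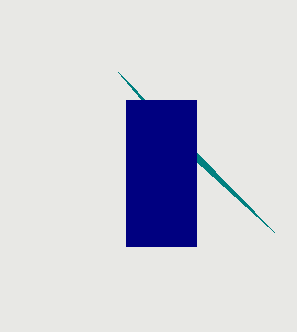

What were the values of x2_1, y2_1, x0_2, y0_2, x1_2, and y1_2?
x2_1 = 118; y2_1 = 72; x0_2 = 126; y0_2 = 100; x1_2 = 196; y1_2 = 246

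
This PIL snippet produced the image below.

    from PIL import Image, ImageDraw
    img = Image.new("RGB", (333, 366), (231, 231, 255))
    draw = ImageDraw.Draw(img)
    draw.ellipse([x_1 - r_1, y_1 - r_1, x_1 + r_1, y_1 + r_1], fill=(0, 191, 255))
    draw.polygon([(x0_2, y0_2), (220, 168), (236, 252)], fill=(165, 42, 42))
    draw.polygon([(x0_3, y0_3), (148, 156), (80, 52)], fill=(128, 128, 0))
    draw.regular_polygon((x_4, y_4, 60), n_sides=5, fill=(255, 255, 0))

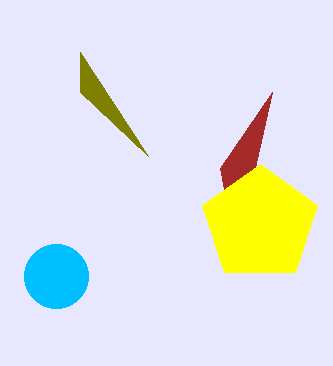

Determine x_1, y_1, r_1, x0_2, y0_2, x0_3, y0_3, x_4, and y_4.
x_1 = 56
y_1 = 276
r_1 = 32
x0_2 = 272
y0_2 = 92
x0_3 = 80
y0_3 = 92
x_4 = 260
y_4 = 224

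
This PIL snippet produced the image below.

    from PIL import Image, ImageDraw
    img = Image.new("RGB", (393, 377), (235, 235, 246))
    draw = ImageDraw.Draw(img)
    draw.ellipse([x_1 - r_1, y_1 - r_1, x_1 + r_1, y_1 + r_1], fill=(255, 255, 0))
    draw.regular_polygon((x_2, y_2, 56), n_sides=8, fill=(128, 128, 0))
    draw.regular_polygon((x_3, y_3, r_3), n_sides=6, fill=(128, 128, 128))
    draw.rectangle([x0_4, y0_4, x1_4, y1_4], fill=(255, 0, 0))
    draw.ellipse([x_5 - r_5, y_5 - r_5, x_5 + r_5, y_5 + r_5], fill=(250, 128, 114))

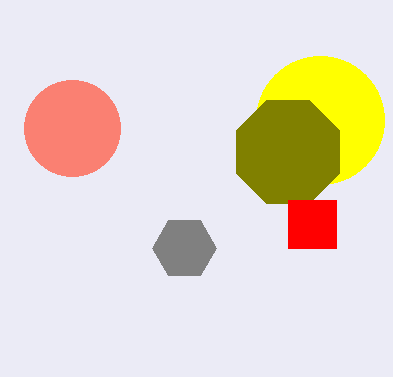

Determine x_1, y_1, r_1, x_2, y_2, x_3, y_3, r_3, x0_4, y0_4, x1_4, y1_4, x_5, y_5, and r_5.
x_1 = 320
y_1 = 120
r_1 = 64
x_2 = 288
y_2 = 152
x_3 = 184
y_3 = 248
r_3 = 32
x0_4 = 288
y0_4 = 200
x1_4 = 336
y1_4 = 248
x_5 = 72
y_5 = 128
r_5 = 48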